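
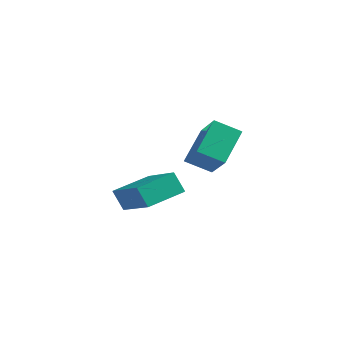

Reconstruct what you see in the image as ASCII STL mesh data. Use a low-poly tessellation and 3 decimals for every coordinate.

solid 
facet normal -0.719 -0.512 0.470
outer loop
vertex 1.967 -4.031 2.925
vertex 1.768 -2.828 3.93
vertex 1.01 -3.474 2.069
endloop
endfacet
facet normal 0.125 -0.762 -0.636
outer loop
vertex 1.772 -2.932 1.57
vertex 1.967 -4.031 2.925
vertex 1.01 -3.474 2.069
endloop
endfacet
facet normal -0.719 -0.512 0.470
outer loop
vertex 1.01 -3.474 2.069
vertex 1.768 -2.828 3.93
vertex 0.811 -2.271 3.074
endloop
endfacet
facet normal -0.684 0.398 -0.612
outer loop
vertex 0.811 -2.271 3.074
vertex 1.772 -2.932 1.57
vertex 1.01 -3.474 2.069
endloop
endfacet
facet normal 0.684 -0.398 0.612
outer loop
vertex 1.967 -4.031 2.925
vertex 2.53 -2.286 3.431
vertex 1.768 -2.828 3.93
endloop
endfacet
facet normal 0.125 -0.762 -0.636
outer loop
vertex 2.729 -3.489 2.426
vertex 1.967 -4.031 2.925
vertex 1.772 -2.932 1.57
endloop
endfacet
facet normal 0.684 -0.398 0.612
outer loop
vertex 2.729 -3.489 2.426
vertex 2.53 -2.286 3.431
vertex 1.967 -4.031 2.925
endloop
endfacet
facet normal -0.125 0.762 0.636
outer loop
vertex 1.768 -2.828 3.93
vertex 2.53 -2.286 3.431
vertex 0.811 -2.271 3.074
endloop
endfacet
facet normal -0.684 0.398 -0.612
outer loop
vertex 1.573 -1.729 2.575
vertex 1.772 -2.932 1.57
vertex 0.811 -2.271 3.074
endloop
endfacet
facet normal -0.125 0.762 0.636
outer loop
vertex 0.811 -2.271 3.074
vertex 2.53 -2.286 3.431
vertex 1.573 -1.729 2.575
endloop
endfacet
facet normal 0.719 0.512 -0.470
outer loop
vertex 1.573 -1.729 2.575
vertex 2.729 -3.489 2.426
vertex 1.772 -2.932 1.57
endloop
endfacet
facet normal 0.719 0.512 -0.470
outer loop
vertex 2.53 -2.286 3.431
vertex 2.729 -3.489 2.426
vertex 1.573 -1.729 2.575
endloop
endfacet
facet normal -0.845 0.336 -0.416
outer loop
vertex -3.014 -2.407 -0.745
vertex -2.583 -0.885 -0.392
vertex -2.573 -2.337 -1.584
endloop
endfacet
facet normal -0.266 -0.939 -0.218
outer loop
vertex -0.917 -2.995 -0.768
vertex -3.014 -2.407 -0.745
vertex -2.573 -2.337 -1.584
endloop
endfacet
facet normal -0.845 0.336 -0.416
outer loop
vertex -2.573 -2.337 -1.584
vertex -2.583 -0.885 -0.392
vertex -2.143 -0.815 -1.23
endloop
endfacet
facet normal 0.464 0.074 -0.883
outer loop
vertex -2.143 -0.815 -1.23
vertex -0.917 -2.995 -0.768
vertex -2.573 -2.337 -1.584
endloop
endfacet
facet normal -0.464 -0.073 0.883
outer loop
vertex -3.014 -2.407 -0.745
vertex -0.927 -1.543 0.424
vertex -2.583 -0.885 -0.392
endloop
endfacet
facet normal -0.266 -0.939 -0.218
outer loop
vertex -1.357 -3.065 0.07
vertex -3.014 -2.407 -0.745
vertex -0.917 -2.995 -0.768
endloop
endfacet
facet normal -0.464 -0.074 0.883
outer loop
vertex -1.357 -3.065 0.07
vertex -0.927 -1.543 0.424
vertex -3.014 -2.407 -0.745
endloop
endfacet
facet normal 0.266 0.939 0.218
outer loop
vertex -2.583 -0.885 -0.392
vertex -0.927 -1.543 0.424
vertex -2.143 -0.815 -1.23
endloop
endfacet
facet normal 0.464 0.074 -0.883
outer loop
vertex -0.486 -1.473 -0.415
vertex -0.917 -2.995 -0.768
vertex -2.143 -0.815 -1.23
endloop
endfacet
facet normal 0.266 0.939 0.218
outer loop
vertex -2.143 -0.815 -1.23
vertex -0.927 -1.543 0.424
vertex -0.486 -1.473 -0.415
endloop
endfacet
facet normal 0.845 -0.336 0.416
outer loop
vertex -0.486 -1.473 -0.415
vertex -1.357 -3.065 0.07
vertex -0.917 -2.995 -0.768
endloop
endfacet
facet normal 0.845 -0.336 0.416
outer loop
vertex -0.927 -1.543 0.424
vertex -1.357 -3.065 0.07
vertex -0.486 -1.473 -0.415
endloop
endfacet

endsolid


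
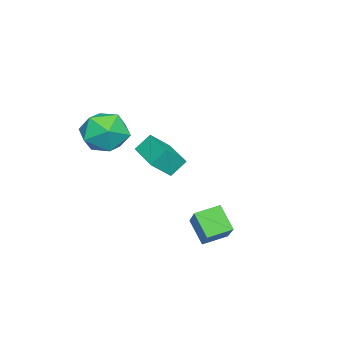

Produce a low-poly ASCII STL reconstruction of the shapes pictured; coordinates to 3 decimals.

solid 
facet normal -0.964 -0.240 0.112
outer loop
vertex 0.051 -1.225 3.779
vertex 0.218 -2.154 3.226
vertex 0.34 -2.135 4.313
endloop
endfacet
facet normal -0.734 0.155 0.661
outer loop
vertex 0.051 -1.225 3.779
vertex 0.34 -2.135 4.313
vertex 0.788 -1.176 4.586
endloop
endfacet
facet normal -0.491 0.773 0.401
outer loop
vertex 0.051 -1.225 3.779
vertex 0.788 -1.176 4.586
vertex 0.943 -0.602 3.669
endloop
endfacet
facet normal -0.570 0.762 -0.308
outer loop
vertex 0.051 -1.225 3.779
vertex 0.943 -0.602 3.669
vertex 0.591 -1.206 2.828
endloop
endfacet
facet normal -0.863 0.135 -0.487
outer loop
vertex 0.051 -1.225 3.779
vertex 0.591 -1.206 2.828
vertex 0.218 -2.154 3.226
endloop
endfacet
facet normal -0.187 -0.187 0.964
outer loop
vertex 0.788 -1.176 4.586
vertex 0.34 -2.135 4.313
vertex 1.409 -2.074 4.532
endloop
endfacet
facet normal -0.559 -0.826 0.077
outer loop
vertex 0.34 -2.135 4.313
vertex 0.218 -2.154 3.226
vertex 1.057 -2.678 3.691
endloop
endfacet
facet normal -0.395 -0.219 -0.892
outer loop
vertex 0.218 -2.154 3.226
vertex 0.591 -1.206 2.828
vertex 1.212 -2.104 2.774
endloop
endfacet
facet normal 0.078 0.794 -0.603
outer loop
vertex 0.591 -1.206 2.828
vertex 0.943 -0.602 3.669
vertex 1.66 -1.145 3.047
endloop
endfacet
facet normal 0.206 0.813 0.544
outer loop
vertex 0.943 -0.602 3.669
vertex 0.788 -1.176 4.586
vertex 1.782 -1.126 4.134
endloop
endfacet
facet normal 0.570 -0.762 0.308
outer loop
vertex 1.949 -2.055 3.581
vertex 1.409 -2.074 4.532
vertex 1.057 -2.678 3.691
endloop
endfacet
facet normal 0.491 -0.773 -0.401
outer loop
vertex 1.949 -2.055 3.581
vertex 1.057 -2.678 3.691
vertex 1.212 -2.104 2.774
endloop
endfacet
facet normal 0.734 -0.155 -0.661
outer loop
vertex 1.949 -2.055 3.581
vertex 1.212 -2.104 2.774
vertex 1.66 -1.145 3.047
endloop
endfacet
facet normal 0.964 0.240 -0.112
outer loop
vertex 1.949 -2.055 3.581
vertex 1.66 -1.145 3.047
vertex 1.782 -1.126 4.134
endloop
endfacet
facet normal 0.863 -0.135 0.487
outer loop
vertex 1.949 -2.055 3.581
vertex 1.782 -1.126 4.134
vertex 1.409 -2.074 4.532
endloop
endfacet
facet normal -0.078 -0.794 0.603
outer loop
vertex 1.057 -2.678 3.691
vertex 1.409 -2.074 4.532
vertex 0.34 -2.135 4.313
endloop
endfacet
facet normal -0.206 -0.813 -0.544
outer loop
vertex 1.212 -2.104 2.774
vertex 1.057 -2.678 3.691
vertex 0.218 -2.154 3.226
endloop
endfacet
facet normal 0.187 0.187 -0.964
outer loop
vertex 1.66 -1.145 3.047
vertex 1.212 -2.104 2.774
vertex 0.591 -1.206 2.828
endloop
endfacet
facet normal 0.559 0.826 -0.077
outer loop
vertex 1.782 -1.126 4.134
vertex 1.66 -1.145 3.047
vertex 0.943 -0.602 3.669
endloop
endfacet
facet normal 0.395 0.219 0.892
outer loop
vertex 1.409 -2.074 4.532
vertex 1.782 -1.126 4.134
vertex 0.788 -1.176 4.586
endloop
endfacet
facet normal -0.611 0.747 0.263
outer loop
vertex -0.365 2.28 -0.518
vertex 1.107 3.041 0.739
vertex 0.072 2.963 -1.443
endloop
endfacet
facet normal -0.708 -0.366 -0.604
outer loop
vertex 0.713 2.179 -1.719
vertex -0.365 2.28 -0.518
vertex 0.072 2.963 -1.443
endloop
endfacet
facet normal -0.611 0.747 0.263
outer loop
vertex 0.072 2.963 -1.443
vertex 1.107 3.041 0.739
vertex 1.543 3.724 -0.186
endloop
endfacet
facet normal 0.355 0.555 -0.752
outer loop
vertex 1.543 3.724 -0.186
vertex 0.713 2.179 -1.719
vertex 0.072 2.963 -1.443
endloop
endfacet
facet normal -0.355 -0.555 0.752
outer loop
vertex -0.365 2.28 -0.518
vertex 1.748 2.257 0.463
vertex 1.107 3.041 0.739
endloop
endfacet
facet normal -0.707 -0.367 -0.604
outer loop
vertex 0.277 1.496 -0.794
vertex -0.365 2.28 -0.518
vertex 0.713 2.179 -1.719
endloop
endfacet
facet normal -0.355 -0.555 0.752
outer loop
vertex 0.277 1.496 -0.794
vertex 1.748 2.257 0.463
vertex -0.365 2.28 -0.518
endloop
endfacet
facet normal 0.708 0.366 0.604
outer loop
vertex 1.107 3.041 0.739
vertex 1.748 2.257 0.463
vertex 1.543 3.724 -0.186
endloop
endfacet
facet normal 0.355 0.555 -0.752
outer loop
vertex 2.185 2.94 -0.462
vertex 0.713 2.179 -1.719
vertex 1.543 3.724 -0.186
endloop
endfacet
facet normal 0.707 0.366 0.605
outer loop
vertex 1.543 3.724 -0.186
vertex 1.748 2.257 0.463
vertex 2.185 2.94 -0.462
endloop
endfacet
facet normal 0.611 -0.747 -0.263
outer loop
vertex 2.185 2.94 -0.462
vertex 0.277 1.496 -0.794
vertex 0.713 2.179 -1.719
endloop
endfacet
facet normal 0.611 -0.747 -0.263
outer loop
vertex 1.748 2.257 0.463
vertex 0.277 1.496 -0.794
vertex 2.185 2.94 -0.462
endloop
endfacet
facet normal -0.712 -0.698 0.075
outer loop
vertex -3.083 -1.517 1.825
vertex -3.726 -0.945 1.046
vertex -2.673 -2.01 1.124
endloop
endfacet
facet normal 0.554 -0.493 0.671
outer loop
vertex -1.434 -0.795 0.994
vertex -3.083 -1.517 1.825
vertex -2.673 -2.01 1.124
endloop
endfacet
facet normal -0.712 -0.698 0.075
outer loop
vertex -2.673 -2.01 1.124
vertex -3.726 -0.945 1.046
vertex -3.316 -1.438 0.346
endloop
endfacet
facet normal 0.431 -0.519 -0.738
outer loop
vertex -3.316 -1.438 0.346
vertex -1.434 -0.795 0.994
vertex -2.673 -2.01 1.124
endloop
endfacet
facet normal -0.432 0.519 0.738
outer loop
vertex -3.083 -1.517 1.825
vertex -2.487 0.27 0.916
vertex -3.726 -0.945 1.046
endloop
endfacet
facet normal 0.554 -0.492 0.671
outer loop
vertex -1.844 -0.302 1.694
vertex -3.083 -1.517 1.825
vertex -1.434 -0.795 0.994
endloop
endfacet
facet normal -0.431 0.519 0.738
outer loop
vertex -1.844 -0.302 1.694
vertex -2.487 0.27 0.916
vertex -3.083 -1.517 1.825
endloop
endfacet
facet normal -0.554 0.493 -0.671
outer loop
vertex -3.726 -0.945 1.046
vertex -2.487 0.27 0.916
vertex -3.316 -1.438 0.346
endloop
endfacet
facet normal 0.431 -0.519 -0.738
outer loop
vertex -2.077 -0.223 0.215
vertex -1.434 -0.795 0.994
vertex -3.316 -1.438 0.346
endloop
endfacet
facet normal -0.554 0.493 -0.671
outer loop
vertex -3.316 -1.438 0.346
vertex -2.487 0.27 0.916
vertex -2.077 -0.223 0.215
endloop
endfacet
facet normal 0.712 0.698 -0.075
outer loop
vertex -2.077 -0.223 0.215
vertex -1.844 -0.302 1.694
vertex -1.434 -0.795 0.994
endloop
endfacet
facet normal 0.712 0.698 -0.075
outer loop
vertex -2.487 0.27 0.916
vertex -1.844 -0.302 1.694
vertex -2.077 -0.223 0.215
endloop
endfacet

endsolid


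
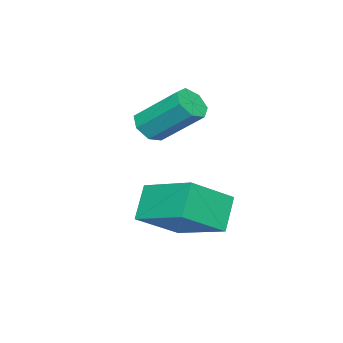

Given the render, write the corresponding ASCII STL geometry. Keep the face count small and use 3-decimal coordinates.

solid 
facet normal -0.644 -0.142 0.752
outer loop
vertex 2.169 1.084 2.501
vertex 0.97 1.747 1.6
vertex 1.738 -0.642 1.805
endloop
endfacet
facet normal 0.731 -0.404 0.550
outer loop
vertex 2.53 -0.467 0.88
vertex 2.169 1.084 2.501
vertex 1.738 -0.642 1.805
endloop
endfacet
facet normal -0.644 -0.142 0.752
outer loop
vertex 1.738 -0.642 1.805
vertex 0.97 1.747 1.6
vertex 0.539 0.021 0.904
endloop
endfacet
facet normal -0.226 -0.903 -0.364
outer loop
vertex 0.539 0.021 0.904
vertex 2.53 -0.467 0.88
vertex 1.738 -0.642 1.805
endloop
endfacet
facet normal 0.226 0.903 0.364
outer loop
vertex 2.169 1.084 2.501
vertex 1.762 1.922 0.675
vertex 0.97 1.747 1.6
endloop
endfacet
facet normal 0.731 -0.404 0.550
outer loop
vertex 2.961 1.259 1.576
vertex 2.169 1.084 2.501
vertex 2.53 -0.467 0.88
endloop
endfacet
facet normal 0.226 0.903 0.364
outer loop
vertex 2.961 1.259 1.576
vertex 1.762 1.922 0.675
vertex 2.169 1.084 2.501
endloop
endfacet
facet normal -0.731 0.404 -0.550
outer loop
vertex 0.97 1.747 1.6
vertex 1.762 1.922 0.675
vertex 0.539 0.021 0.904
endloop
endfacet
facet normal -0.226 -0.903 -0.364
outer loop
vertex 1.331 0.196 -0.021
vertex 2.53 -0.467 0.88
vertex 0.539 0.021 0.904
endloop
endfacet
facet normal -0.731 0.404 -0.550
outer loop
vertex 0.539 0.021 0.904
vertex 1.762 1.922 0.675
vertex 1.331 0.196 -0.021
endloop
endfacet
facet normal 0.644 0.142 -0.752
outer loop
vertex 1.331 0.196 -0.021
vertex 2.961 1.259 1.576
vertex 2.53 -0.467 0.88
endloop
endfacet
facet normal 0.644 0.142 -0.752
outer loop
vertex 1.762 1.922 0.675
vertex 2.961 1.259 1.576
vertex 1.331 0.196 -0.021
endloop
endfacet
facet normal 0.074 -0.753 -0.654
outer loop
vertex 0.026 -1.514 2.756
vertex -0.464 -1.79 3.018
vertex -0.454 -1.383 2.551
endloop
endfacet
facet normal 0.446 0.611 -0.654
outer loop
vertex 0.026 -1.514 2.756
vertex -0.454 -1.383 2.551
vertex -0.107 -0.174 3.919
endloop
endfacet
facet normal 0.446 0.611 -0.654
outer loop
vertex -0.107 -0.174 3.919
vertex -0.454 -1.383 2.551
vertex -0.587 -0.043 3.714
endloop
endfacet
facet normal -0.074 0.753 0.654
outer loop
vertex -0.107 -0.174 3.919
vertex -0.587 -0.043 3.714
vertex -0.596 -0.45 4.182
endloop
endfacet
facet normal 0.076 -0.753 -0.654
outer loop
vertex -0.454 -1.383 2.551
vertex -0.464 -1.79 3.018
vertex -0.941 -1.559 2.697
endloop
endfacet
facet normal -0.418 0.571 -0.706
outer loop
vertex -0.454 -1.383 2.551
vertex -0.941 -1.559 2.697
vertex -0.587 -0.043 3.714
endloop
endfacet
facet normal -0.419 0.571 -0.706
outer loop
vertex -0.587 -0.043 3.714
vertex -0.941 -1.559 2.697
vertex -1.074 -0.219 3.861
endloop
endfacet
facet normal -0.075 0.753 0.654
outer loop
vertex -0.587 -0.043 3.714
vertex -1.074 -0.219 3.861
vertex -0.596 -0.45 4.182
endloop
endfacet
facet normal 0.075 -0.753 -0.653
outer loop
vertex -0.941 -1.559 2.697
vertex -0.464 -1.79 3.018
vertex -1.068 -1.909 3.086
endloop
endfacet
facet normal -0.969 0.100 -0.226
outer loop
vertex -0.941 -1.559 2.697
vertex -1.068 -1.909 3.086
vertex -1.074 -0.219 3.861
endloop
endfacet
facet normal -0.969 0.101 -0.227
outer loop
vertex -1.074 -0.219 3.861
vertex -1.068 -1.909 3.086
vertex -1.201 -0.568 4.249
endloop
endfacet
facet normal -0.075 0.753 0.653
outer loop
vertex -1.074 -0.219 3.861
vertex -1.201 -0.568 4.249
vertex -0.596 -0.45 4.182
endloop
endfacet
facet normal 0.075 -0.754 -0.653
outer loop
vertex -1.068 -1.909 3.086
vertex -0.464 -1.79 3.018
vertex -0.74 -2.169 3.424
endloop
endfacet
facet normal -0.789 -0.445 0.423
outer loop
vertex -1.068 -1.909 3.086
vertex -0.74 -2.169 3.424
vertex -1.201 -0.568 4.249
endloop
endfacet
facet normal -0.790 -0.445 0.423
outer loop
vertex -1.201 -0.568 4.249
vertex -0.74 -2.169 3.424
vertex -0.873 -0.829 4.587
endloop
endfacet
facet normal -0.074 0.753 0.654
outer loop
vertex -1.201 -0.568 4.249
vertex -0.873 -0.829 4.587
vertex -0.596 -0.45 4.182
endloop
endfacet
facet normal 0.074 -0.754 -0.653
outer loop
vertex -0.74 -2.169 3.424
vertex -0.464 -1.79 3.018
vertex -0.204 -2.144 3.456
endloop
endfacet
facet normal -0.014 -0.656 0.754
outer loop
vertex -0.74 -2.169 3.424
vertex -0.204 -2.144 3.456
vertex -0.873 -0.829 4.587
endloop
endfacet
facet normal -0.014 -0.656 0.754
outer loop
vertex -0.873 -0.829 4.587
vertex -0.204 -2.144 3.456
vertex -0.337 -0.804 4.619
endloop
endfacet
facet normal -0.074 0.753 0.654
outer loop
vertex -0.873 -0.829 4.587
vertex -0.337 -0.804 4.619
vertex -0.596 -0.45 4.182
endloop
endfacet
facet normal 0.074 -0.754 -0.653
outer loop
vertex -0.204 -2.144 3.456
vertex -0.464 -1.79 3.018
vertex 0.137 -1.853 3.159
endloop
endfacet
facet normal 0.770 -0.373 0.518
outer loop
vertex -0.204 -2.144 3.456
vertex 0.137 -1.853 3.159
vertex -0.337 -0.804 4.619
endloop
endfacet
facet normal 0.770 -0.373 0.518
outer loop
vertex -0.337 -0.804 4.619
vertex 0.137 -1.853 3.159
vertex 0.004 -0.512 4.322
endloop
endfacet
facet normal -0.075 0.753 0.654
outer loop
vertex -0.337 -0.804 4.619
vertex 0.004 -0.512 4.322
vertex -0.596 -0.45 4.182
endloop
endfacet
facet normal 0.074 -0.753 -0.654
outer loop
vertex 0.137 -1.853 3.159
vertex -0.464 -1.79 3.018
vertex 0.026 -1.514 2.756
endloop
endfacet
facet normal 0.976 0.191 -0.108
outer loop
vertex 0.137 -1.853 3.159
vertex 0.026 -1.514 2.756
vertex 0.004 -0.512 4.322
endloop
endfacet
facet normal 0.976 0.191 -0.109
outer loop
vertex 0.004 -0.512 4.322
vertex 0.026 -1.514 2.756
vertex -0.107 -0.174 3.919
endloop
endfacet
facet normal -0.074 0.754 0.653
outer loop
vertex 0.004 -0.512 4.322
vertex -0.107 -0.174 3.919
vertex -0.596 -0.45 4.182
endloop
endfacet

endsolid


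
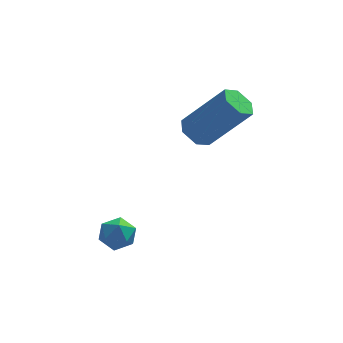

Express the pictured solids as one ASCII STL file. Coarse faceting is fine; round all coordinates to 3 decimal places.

solid 
facet normal -0.648 0.102 -0.755
outer loop
vertex 2.276 1.019 -0.737
vertex 1.852 1.285 -0.337
vertex 2.273 1.653 -0.649
endloop
endfacet
facet normal 0.762 0.093 -0.641
outer loop
vertex 2.276 1.019 -0.737
vertex 2.273 1.653 -0.649
vertex 3.611 0.808 0.818
endloop
endfacet
facet normal 0.761 0.091 -0.642
outer loop
vertex 3.611 0.808 0.818
vertex 2.273 1.653 -0.649
vertex 3.609 1.442 0.905
endloop
endfacet
facet normal 0.648 -0.102 0.755
outer loop
vertex 3.611 0.808 0.818
vertex 3.609 1.442 0.905
vertex 3.188 1.075 1.217
endloop
endfacet
facet normal -0.648 0.102 -0.755
outer loop
vertex 2.273 1.653 -0.649
vertex 1.852 1.285 -0.337
vertex 1.85 1.919 -0.25
endloop
endfacet
facet normal 0.378 0.904 -0.202
outer loop
vertex 2.273 1.653 -0.649
vertex 1.85 1.919 -0.25
vertex 3.609 1.442 0.905
endloop
endfacet
facet normal 0.378 0.903 -0.202
outer loop
vertex 3.609 1.442 0.905
vertex 1.85 1.919 -0.25
vertex 3.185 1.709 1.305
endloop
endfacet
facet normal 0.648 -0.102 0.755
outer loop
vertex 3.609 1.442 0.905
vertex 3.185 1.709 1.305
vertex 3.188 1.075 1.217
endloop
endfacet
facet normal -0.648 0.102 -0.755
outer loop
vertex 1.85 1.919 -0.25
vertex 1.852 1.285 -0.337
vertex 1.429 1.552 0.062
endloop
endfacet
facet normal -0.383 0.813 0.439
outer loop
vertex 1.85 1.919 -0.25
vertex 1.429 1.552 0.062
vertex 3.185 1.709 1.305
endloop
endfacet
facet normal -0.384 0.812 0.440
outer loop
vertex 3.185 1.709 1.305
vertex 1.429 1.552 0.062
vertex 2.764 1.341 1.617
endloop
endfacet
facet normal 0.648 -0.102 0.755
outer loop
vertex 3.185 1.709 1.305
vertex 2.764 1.341 1.617
vertex 3.188 1.075 1.217
endloop
endfacet
facet normal -0.648 0.102 -0.755
outer loop
vertex 1.429 1.552 0.062
vertex 1.852 1.285 -0.337
vertex 1.431 0.918 -0.025
endloop
endfacet
facet normal -0.762 -0.090 0.642
outer loop
vertex 1.429 1.552 0.062
vertex 1.431 0.918 -0.025
vertex 2.764 1.341 1.617
endloop
endfacet
facet normal -0.761 -0.093 0.642
outer loop
vertex 2.764 1.341 1.617
vertex 1.431 0.918 -0.025
vertex 2.767 0.707 1.529
endloop
endfacet
facet normal 0.648 -0.102 0.755
outer loop
vertex 2.764 1.341 1.617
vertex 2.767 0.707 1.529
vertex 3.188 1.075 1.217
endloop
endfacet
facet normal -0.648 0.102 -0.755
outer loop
vertex 1.431 0.918 -0.025
vertex 1.852 1.285 -0.337
vertex 1.855 0.651 -0.425
endloop
endfacet
facet normal -0.378 -0.903 0.202
outer loop
vertex 1.431 0.918 -0.025
vertex 1.855 0.651 -0.425
vertex 2.767 0.707 1.529
endloop
endfacet
facet normal -0.378 -0.904 0.202
outer loop
vertex 2.767 0.707 1.529
vertex 1.855 0.651 -0.425
vertex 3.19 0.441 1.13
endloop
endfacet
facet normal 0.648 -0.102 0.755
outer loop
vertex 2.767 0.707 1.529
vertex 3.19 0.441 1.13
vertex 3.188 1.075 1.217
endloop
endfacet
facet normal -0.648 0.102 -0.755
outer loop
vertex 1.855 0.651 -0.425
vertex 1.852 1.285 -0.337
vertex 2.276 1.019 -0.737
endloop
endfacet
facet normal 0.384 -0.812 -0.439
outer loop
vertex 1.855 0.651 -0.425
vertex 2.276 1.019 -0.737
vertex 3.19 0.441 1.13
endloop
endfacet
facet normal 0.383 -0.813 -0.439
outer loop
vertex 3.19 0.441 1.13
vertex 2.276 1.019 -0.737
vertex 3.611 0.808 0.818
endloop
endfacet
facet normal 0.648 -0.102 0.755
outer loop
vertex 3.19 0.441 1.13
vertex 3.611 0.808 0.818
vertex 3.188 1.075 1.217
endloop
endfacet
facet normal -0.524 -0.387 0.759
outer loop
vertex -1.099 -1.359 -2.573
vertex -0.992 -1.959 -2.805
vertex -0.574 -1.694 -2.381
endloop
endfacet
facet normal -0.207 0.222 0.953
outer loop
vertex -1.099 -1.359 -2.573
vertex -0.574 -1.694 -2.381
vertex -0.523 -1.059 -2.518
endloop
endfacet
facet normal -0.434 0.739 0.516
outer loop
vertex -1.099 -1.359 -2.573
vertex -0.523 -1.059 -2.518
vertex -0.91 -0.931 -3.027
endloop
endfacet
facet normal -0.892 0.449 0.052
outer loop
vertex -1.099 -1.359 -2.573
vertex -0.91 -0.931 -3.027
vertex -1.2 -1.487 -3.204
endloop
endfacet
facet normal -0.948 -0.247 0.202
outer loop
vertex -1.099 -1.359 -2.573
vertex -1.2 -1.487 -3.204
vertex -0.992 -1.959 -2.805
endloop
endfacet
facet normal 0.496 0.145 0.856
outer loop
vertex -0.523 -1.059 -2.518
vertex -0.574 -1.694 -2.381
vertex -0.06 -1.473 -2.716
endloop
endfacet
facet normal -0.017 -0.840 0.542
outer loop
vertex -0.574 -1.694 -2.381
vertex -0.992 -1.959 -2.805
vertex -0.35 -2.029 -2.893
endloop
endfacet
facet normal -0.703 -0.614 -0.360
outer loop
vertex -0.992 -1.959 -2.805
vertex -1.2 -1.487 -3.204
vertex -0.737 -1.901 -3.402
endloop
endfacet
facet normal -0.613 0.511 -0.603
outer loop
vertex -1.2 -1.487 -3.204
vertex -0.91 -0.931 -3.027
vertex -0.686 -1.266 -3.539
endloop
endfacet
facet normal 0.127 0.980 0.150
outer loop
vertex -0.91 -0.931 -3.027
vertex -0.523 -1.059 -2.518
vertex -0.268 -1.001 -3.115
endloop
endfacet
facet normal 0.892 -0.449 -0.052
outer loop
vertex -0.161 -1.601 -3.347
vertex -0.06 -1.473 -2.716
vertex -0.35 -2.029 -2.893
endloop
endfacet
facet normal 0.434 -0.739 -0.516
outer loop
vertex -0.161 -1.601 -3.347
vertex -0.35 -2.029 -2.893
vertex -0.737 -1.901 -3.402
endloop
endfacet
facet normal 0.207 -0.222 -0.953
outer loop
vertex -0.161 -1.601 -3.347
vertex -0.737 -1.901 -3.402
vertex -0.686 -1.266 -3.539
endloop
endfacet
facet normal 0.524 0.387 -0.759
outer loop
vertex -0.161 -1.601 -3.347
vertex -0.686 -1.266 -3.539
vertex -0.268 -1.001 -3.115
endloop
endfacet
facet normal 0.948 0.247 -0.202
outer loop
vertex -0.161 -1.601 -3.347
vertex -0.268 -1.001 -3.115
vertex -0.06 -1.473 -2.716
endloop
endfacet
facet normal 0.613 -0.511 0.603
outer loop
vertex -0.35 -2.029 -2.893
vertex -0.06 -1.473 -2.716
vertex -0.574 -1.694 -2.381
endloop
endfacet
facet normal -0.127 -0.980 -0.150
outer loop
vertex -0.737 -1.901 -3.402
vertex -0.35 -2.029 -2.893
vertex -0.992 -1.959 -2.805
endloop
endfacet
facet normal -0.496 -0.145 -0.856
outer loop
vertex -0.686 -1.266 -3.539
vertex -0.737 -1.901 -3.402
vertex -1.2 -1.487 -3.204
endloop
endfacet
facet normal 0.017 0.840 -0.542
outer loop
vertex -0.268 -1.001 -3.115
vertex -0.686 -1.266 -3.539
vertex -0.91 -0.931 -3.027
endloop
endfacet
facet normal 0.703 0.614 0.360
outer loop
vertex -0.06 -1.473 -2.716
vertex -0.268 -1.001 -3.115
vertex -0.523 -1.059 -2.518
endloop
endfacet

endsolid


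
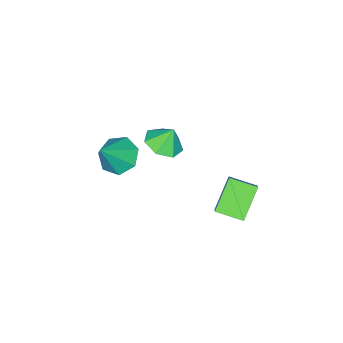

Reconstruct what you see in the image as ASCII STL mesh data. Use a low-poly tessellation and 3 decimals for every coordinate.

solid 
facet normal 0.252 -0.332 -0.909
outer loop
vertex -2.606 -0.453 0.375
vertex -3.359 0.055 -0.019
vertex -2.426 0.351 0.131
endloop
endfacet
facet normal 0.582 0.114 0.805
outer loop
vertex -2.606 -0.453 0.375
vertex -2.426 0.351 0.131
vertex -3.641 0.425 0.999
endloop
endfacet
facet normal 0.251 -0.331 -0.910
outer loop
vertex -2.426 0.351 0.131
vertex -3.359 0.055 -0.019
vertex -2.949 0.932 -0.225
endloop
endfacet
facet normal 0.431 0.721 0.542
outer loop
vertex -2.426 0.351 0.131
vertex -2.949 0.932 -0.225
vertex -3.641 0.425 0.999
endloop
endfacet
facet normal 0.253 -0.332 -0.909
outer loop
vertex -2.949 0.932 -0.225
vertex -3.359 0.055 -0.019
vertex -3.781 0.852 -0.427
endloop
endfacet
facet normal -0.163 0.941 0.298
outer loop
vertex -2.949 0.932 -0.225
vertex -3.781 0.852 -0.427
vertex -3.641 0.425 0.999
endloop
endfacet
facet normal 0.252 -0.332 -0.909
outer loop
vertex -3.781 0.852 -0.427
vertex -3.359 0.055 -0.019
vertex -4.294 0.172 -0.321
endloop
endfacet
facet normal -0.752 0.607 0.256
outer loop
vertex -3.781 0.852 -0.427
vertex -4.294 0.172 -0.321
vertex -3.641 0.425 0.999
endloop
endfacet
facet normal 0.253 -0.330 -0.910
outer loop
vertex -4.294 0.172 -0.321
vertex -3.359 0.055 -0.019
vertex -4.103 -0.597 0.011
endloop
endfacet
facet normal -0.894 -0.029 0.448
outer loop
vertex -4.294 0.172 -0.321
vertex -4.103 -0.597 0.011
vertex -3.641 0.425 0.999
endloop
endfacet
facet normal 0.253 -0.331 -0.909
outer loop
vertex -4.103 -0.597 0.011
vertex -3.359 0.055 -0.019
vertex -3.352 -0.875 0.321
endloop
endfacet
facet normal -0.481 -0.487 0.729
outer loop
vertex -4.103 -0.597 0.011
vertex -3.352 -0.875 0.321
vertex -3.641 0.425 0.999
endloop
endfacet
facet normal 0.253 -0.331 -0.909
outer loop
vertex -3.352 -0.875 0.321
vertex -3.359 0.055 -0.019
vertex -2.606 -0.453 0.375
endloop
endfacet
facet normal 0.176 -0.424 0.888
outer loop
vertex -3.352 -0.875 0.321
vertex -2.606 -0.453 0.375
vertex -3.641 0.425 0.999
endloop
endfacet
facet normal -0.729 -0.124 0.674
outer loop
vertex -4.137 3.215 -1.299
vertex -4.67 4.438 -1.65
vertex -4.652 2.809 -1.931
endloop
endfacet
facet normal 0.387 -0.886 0.254
outer loop
vertex -3.29 3.042 -3.19
vertex -4.137 3.215 -1.299
vertex -4.652 2.809 -1.931
endloop
endfacet
facet normal -0.728 -0.124 0.674
outer loop
vertex -4.652 2.809 -1.931
vertex -4.67 4.438 -1.65
vertex -5.185 4.033 -2.281
endloop
endfacet
facet normal -0.566 -0.445 -0.694
outer loop
vertex -5.185 4.033 -2.281
vertex -3.29 3.042 -3.19
vertex -4.652 2.809 -1.931
endloop
endfacet
facet normal 0.565 0.446 0.694
outer loop
vertex -4.137 3.215 -1.299
vertex -3.308 4.671 -2.909
vertex -4.67 4.438 -1.65
endloop
endfacet
facet normal 0.386 -0.887 0.254
outer loop
vertex -2.775 3.447 -2.559
vertex -4.137 3.215 -1.299
vertex -3.29 3.042 -3.19
endloop
endfacet
facet normal 0.566 0.445 0.694
outer loop
vertex -2.775 3.447 -2.559
vertex -3.308 4.671 -2.909
vertex -4.137 3.215 -1.299
endloop
endfacet
facet normal -0.386 0.887 -0.254
outer loop
vertex -4.67 4.438 -1.65
vertex -3.308 4.671 -2.909
vertex -5.185 4.033 -2.281
endloop
endfacet
facet normal -0.566 -0.446 -0.694
outer loop
vertex -3.823 4.265 -3.541
vertex -3.29 3.042 -3.19
vertex -5.185 4.033 -2.281
endloop
endfacet
facet normal -0.386 0.886 -0.255
outer loop
vertex -5.185 4.033 -2.281
vertex -3.308 4.671 -2.909
vertex -3.823 4.265 -3.541
endloop
endfacet
facet normal 0.728 0.124 -0.674
outer loop
vertex -3.823 4.265 -3.541
vertex -2.775 3.447 -2.559
vertex -3.29 3.042 -3.19
endloop
endfacet
facet normal 0.728 0.125 -0.674
outer loop
vertex -3.308 4.671 -2.909
vertex -2.775 3.447 -2.559
vertex -3.823 4.265 -3.541
endloop
endfacet
facet normal -0.651 0.026 -0.759
outer loop
vertex -1.871 -1.369 -2.248
vertex -2.551 -1.955 -1.685
vertex -2.463 -0.9 -1.724
endloop
endfacet
facet normal 0.651 0.757 0.058
outer loop
vertex -1.871 -1.369 -2.248
vertex -2.463 -0.9 -1.724
vertex -1.309 -2.005 -0.235
endloop
endfacet
facet normal -0.650 0.026 -0.759
outer loop
vertex -2.463 -0.9 -1.724
vertex -2.551 -1.955 -1.685
vertex -3.122 -1.225 -1.171
endloop
endfacet
facet normal 0.065 0.825 0.562
outer loop
vertex -2.463 -0.9 -1.724
vertex -3.122 -1.225 -1.171
vertex -1.309 -2.005 -0.235
endloop
endfacet
facet normal -0.650 0.026 -0.759
outer loop
vertex -3.122 -1.225 -1.171
vertex -2.551 -1.955 -1.685
vertex -3.351 -2.1 -1.005
endloop
endfacet
facet normal -0.351 0.262 0.899
outer loop
vertex -3.122 -1.225 -1.171
vertex -3.351 -2.1 -1.005
vertex -1.309 -2.005 -0.235
endloop
endfacet
facet normal -0.650 0.026 -0.759
outer loop
vertex -3.351 -2.1 -1.005
vertex -2.551 -1.955 -1.685
vertex -2.977 -2.866 -1.351
endloop
endfacet
facet normal -0.284 -0.506 0.814
outer loop
vertex -3.351 -2.1 -1.005
vertex -2.977 -2.866 -1.351
vertex -1.309 -2.005 -0.235
endloop
endfacet
facet normal -0.650 0.026 -0.759
outer loop
vertex -2.977 -2.866 -1.351
vertex -2.551 -1.955 -1.685
vertex -2.283 -2.946 -1.948
endloop
endfacet
facet normal 0.217 -0.902 0.373
outer loop
vertex -2.977 -2.866 -1.351
vertex -2.283 -2.946 -1.948
vertex -1.309 -2.005 -0.235
endloop
endfacet
facet normal -0.650 0.026 -0.759
outer loop
vertex -2.283 -2.946 -1.948
vertex -2.551 -1.955 -1.685
vertex -1.79 -2.28 -2.348
endloop
endfacet
facet normal 0.772 -0.628 -0.094
outer loop
vertex -2.283 -2.946 -1.948
vertex -1.79 -2.28 -2.348
vertex -1.309 -2.005 -0.235
endloop
endfacet
facet normal -0.650 0.025 -0.759
outer loop
vertex -1.79 -2.28 -2.348
vertex -2.551 -1.955 -1.685
vertex -1.871 -1.369 -2.248
endloop
endfacet
facet normal 0.966 0.112 -0.234
outer loop
vertex -1.79 -2.28 -2.348
vertex -1.871 -1.369 -2.248
vertex -1.309 -2.005 -0.235
endloop
endfacet

endsolid


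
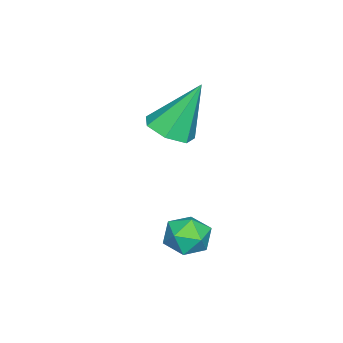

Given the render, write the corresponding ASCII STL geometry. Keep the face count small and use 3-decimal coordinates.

solid 
facet normal 0.245 -0.399 -0.884
outer loop
vertex -1.799 -1.79 2.823
vertex -2.373 -1.321 2.452
vertex -1.575 -1.145 2.594
endloop
endfacet
facet normal 0.775 -0.045 0.630
outer loop
vertex -1.799 -1.79 2.823
vertex -1.575 -1.145 2.594
vertex -2.867 -0.519 4.228
endloop
endfacet
facet normal 0.245 -0.399 -0.884
outer loop
vertex -1.575 -1.145 2.594
vertex -2.373 -1.321 2.452
vertex -1.952 -0.632 2.258
endloop
endfacet
facet normal 0.679 0.680 0.276
outer loop
vertex -1.575 -1.145 2.594
vertex -1.952 -0.632 2.258
vertex -2.867 -0.519 4.228
endloop
endfacet
facet normal 0.245 -0.399 -0.884
outer loop
vertex -1.952 -0.632 2.258
vertex -2.373 -1.321 2.452
vertex -2.647 -0.638 2.068
endloop
endfacet
facet normal 0.006 0.999 -0.054
outer loop
vertex -1.952 -0.632 2.258
vertex -2.647 -0.638 2.068
vertex -2.867 -0.519 4.228
endloop
endfacet
facet normal 0.244 -0.399 -0.884
outer loop
vertex -2.647 -0.638 2.068
vertex -2.373 -1.321 2.452
vertex -3.136 -1.157 2.167
endloop
endfacet
facet normal -0.734 0.670 -0.112
outer loop
vertex -2.647 -0.638 2.068
vertex -3.136 -1.157 2.167
vertex -2.867 -0.519 4.228
endloop
endfacet
facet normal 0.245 -0.398 -0.884
outer loop
vertex -3.136 -1.157 2.167
vertex -2.373 -1.321 2.452
vertex -3.05 -1.8 2.48
endloop
endfacet
facet normal -0.987 -0.060 0.147
outer loop
vertex -3.136 -1.157 2.167
vertex -3.05 -1.8 2.48
vertex -2.867 -0.519 4.228
endloop
endfacet
facet normal 0.246 -0.399 -0.883
outer loop
vertex -3.05 -1.8 2.48
vertex -2.373 -1.321 2.452
vertex -2.455 -2.082 2.773
endloop
endfacet
facet normal -0.562 -0.638 0.526
outer loop
vertex -3.05 -1.8 2.48
vertex -2.455 -2.082 2.773
vertex -2.867 -0.519 4.228
endloop
endfacet
facet normal 0.245 -0.399 -0.884
outer loop
vertex -2.455 -2.082 2.773
vertex -2.373 -1.321 2.452
vertex -1.799 -1.79 2.823
endloop
endfacet
facet normal 0.225 -0.632 0.742
outer loop
vertex -2.455 -2.082 2.773
vertex -1.799 -1.79 2.823
vertex -2.867 -0.519 4.228
endloop
endfacet
facet normal -0.556 0.764 -0.327
outer loop
vertex 0.596 0.925 -0.234
vertex -0.029 0.505 -0.152
vertex 0.218 0.931 0.422
endloop
endfacet
facet normal 0.028 1.000 0.007
outer loop
vertex 0.596 0.925 -0.234
vertex 0.218 0.931 0.422
vertex 0.975 0.91 0.421
endloop
endfacet
facet normal 0.598 0.731 -0.329
outer loop
vertex 0.596 0.925 -0.234
vertex 0.975 0.91 0.421
vertex 1.196 0.47 -0.154
endloop
endfacet
facet normal 0.365 0.327 -0.872
outer loop
vertex 0.596 0.925 -0.234
vertex 1.196 0.47 -0.154
vertex 0.575 0.219 -0.508
endloop
endfacet
facet normal -0.348 0.348 -0.870
outer loop
vertex 0.596 0.925 -0.234
vertex 0.575 0.219 -0.508
vertex -0.029 0.505 -0.152
endloop
endfacet
facet normal 0.021 0.742 0.670
outer loop
vertex 0.975 0.91 0.421
vertex 0.218 0.931 0.422
vertex 0.585 0.481 0.908
endloop
endfacet
facet normal -0.924 0.359 0.131
outer loop
vertex 0.218 0.931 0.422
vertex -0.029 0.505 -0.152
vertex -0.036 0.23 0.554
endloop
endfacet
facet normal -0.588 -0.313 -0.746
outer loop
vertex -0.029 0.505 -0.152
vertex 0.575 0.219 -0.508
vertex 0.185 -0.21 -0.021
endloop
endfacet
facet normal 0.566 -0.346 -0.748
outer loop
vertex 0.575 0.219 -0.508
vertex 1.196 0.47 -0.154
vertex 0.942 -0.231 -0.022
endloop
endfacet
facet normal 0.943 0.306 0.129
outer loop
vertex 1.196 0.47 -0.154
vertex 0.975 0.91 0.421
vertex 1.189 0.195 0.552
endloop
endfacet
facet normal -0.365 -0.327 0.872
outer loop
vertex 0.564 -0.225 0.634
vertex 0.585 0.481 0.908
vertex -0.036 0.23 0.554
endloop
endfacet
facet normal -0.598 -0.731 0.329
outer loop
vertex 0.564 -0.225 0.634
vertex -0.036 0.23 0.554
vertex 0.185 -0.21 -0.021
endloop
endfacet
facet normal -0.028 -1.000 -0.007
outer loop
vertex 0.564 -0.225 0.634
vertex 0.185 -0.21 -0.021
vertex 0.942 -0.231 -0.022
endloop
endfacet
facet normal 0.556 -0.764 0.327
outer loop
vertex 0.564 -0.225 0.634
vertex 0.942 -0.231 -0.022
vertex 1.189 0.195 0.552
endloop
endfacet
facet normal 0.348 -0.348 0.870
outer loop
vertex 0.564 -0.225 0.634
vertex 1.189 0.195 0.552
vertex 0.585 0.481 0.908
endloop
endfacet
facet normal -0.566 0.346 0.748
outer loop
vertex -0.036 0.23 0.554
vertex 0.585 0.481 0.908
vertex 0.218 0.931 0.422
endloop
endfacet
facet normal -0.943 -0.306 -0.129
outer loop
vertex 0.185 -0.21 -0.021
vertex -0.036 0.23 0.554
vertex -0.029 0.505 -0.152
endloop
endfacet
facet normal -0.021 -0.742 -0.670
outer loop
vertex 0.942 -0.231 -0.022
vertex 0.185 -0.21 -0.021
vertex 0.575 0.219 -0.508
endloop
endfacet
facet normal 0.924 -0.359 -0.131
outer loop
vertex 1.189 0.195 0.552
vertex 0.942 -0.231 -0.022
vertex 1.196 0.47 -0.154
endloop
endfacet
facet normal 0.588 0.313 0.746
outer loop
vertex 0.585 0.481 0.908
vertex 1.189 0.195 0.552
vertex 0.975 0.91 0.421
endloop
endfacet

endsolid


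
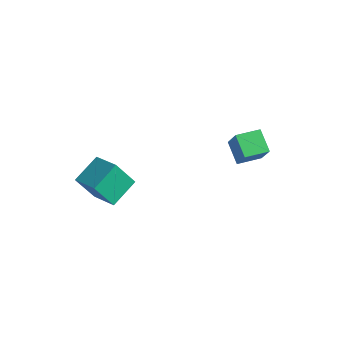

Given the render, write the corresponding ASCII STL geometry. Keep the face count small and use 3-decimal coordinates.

solid 
facet normal -0.771 0.364 0.523
outer loop
vertex 0.648 2.897 3.626
vertex 1.312 4.375 3.576
vertex -0.244 3.246 2.067
endloop
endfacet
facet normal -0.410 -0.912 0.031
outer loop
vertex 1.028 2.645 1.204
vertex 0.648 2.897 3.626
vertex -0.244 3.246 2.067
endloop
endfacet
facet normal -0.771 0.364 0.523
outer loop
vertex -0.244 3.246 2.067
vertex 1.312 4.375 3.576
vertex 0.419 4.723 2.017
endloop
endfacet
facet normal -0.488 0.190 -0.852
outer loop
vertex 0.419 4.723 2.017
vertex 1.028 2.645 1.204
vertex -0.244 3.246 2.067
endloop
endfacet
facet normal 0.488 -0.190 0.852
outer loop
vertex 0.648 2.897 3.626
vertex 2.584 3.774 2.713
vertex 1.312 4.375 3.576
endloop
endfacet
facet normal -0.409 -0.912 0.031
outer loop
vertex 1.921 2.297 2.763
vertex 0.648 2.897 3.626
vertex 1.028 2.645 1.204
endloop
endfacet
facet normal 0.488 -0.190 0.852
outer loop
vertex 1.921 2.297 2.763
vertex 2.584 3.774 2.713
vertex 0.648 2.897 3.626
endloop
endfacet
facet normal 0.410 0.912 -0.031
outer loop
vertex 1.312 4.375 3.576
vertex 2.584 3.774 2.713
vertex 0.419 4.723 2.017
endloop
endfacet
facet normal -0.488 0.190 -0.852
outer loop
vertex 1.692 4.123 1.154
vertex 1.028 2.645 1.204
vertex 0.419 4.723 2.017
endloop
endfacet
facet normal 0.409 0.912 -0.030
outer loop
vertex 0.419 4.723 2.017
vertex 2.584 3.774 2.713
vertex 1.692 4.123 1.154
endloop
endfacet
facet normal 0.771 -0.364 -0.523
outer loop
vertex 1.692 4.123 1.154
vertex 1.921 2.297 2.763
vertex 1.028 2.645 1.204
endloop
endfacet
facet normal 0.771 -0.364 -0.523
outer loop
vertex 2.584 3.774 2.713
vertex 1.921 2.297 2.763
vertex 1.692 4.123 1.154
endloop
endfacet
facet normal -0.374 -0.388 0.842
outer loop
vertex -3.16 -3.359 2.697
vertex -5.051 -3.098 1.977
vertex -3.1 -5.24 1.858
endloop
endfacet
facet normal 0.927 -0.128 0.353
outer loop
vertex -2.329 -4.442 0.123
vertex -3.16 -3.359 2.697
vertex -3.1 -5.24 1.858
endloop
endfacet
facet normal -0.374 -0.387 0.843
outer loop
vertex -3.1 -5.24 1.858
vertex -5.051 -3.098 1.977
vertex -4.991 -4.979 1.139
endloop
endfacet
facet normal 0.029 -0.913 -0.407
outer loop
vertex -4.991 -4.979 1.139
vertex -2.329 -4.442 0.123
vertex -3.1 -5.24 1.858
endloop
endfacet
facet normal -0.029 0.913 0.407
outer loop
vertex -3.16 -3.359 2.697
vertex -4.28 -2.3 0.242
vertex -5.051 -3.098 1.977
endloop
endfacet
facet normal 0.927 -0.128 0.353
outer loop
vertex -2.389 -2.561 0.961
vertex -3.16 -3.359 2.697
vertex -2.329 -4.442 0.123
endloop
endfacet
facet normal -0.029 0.913 0.407
outer loop
vertex -2.389 -2.561 0.961
vertex -4.28 -2.3 0.242
vertex -3.16 -3.359 2.697
endloop
endfacet
facet normal -0.927 0.128 -0.353
outer loop
vertex -5.051 -3.098 1.977
vertex -4.28 -2.3 0.242
vertex -4.991 -4.979 1.139
endloop
endfacet
facet normal 0.029 -0.913 -0.407
outer loop
vertex -4.22 -4.181 -0.597
vertex -2.329 -4.442 0.123
vertex -4.991 -4.979 1.139
endloop
endfacet
facet normal -0.927 0.128 -0.353
outer loop
vertex -4.991 -4.979 1.139
vertex -4.28 -2.3 0.242
vertex -4.22 -4.181 -0.597
endloop
endfacet
facet normal 0.374 0.387 -0.843
outer loop
vertex -4.22 -4.181 -0.597
vertex -2.389 -2.561 0.961
vertex -2.329 -4.442 0.123
endloop
endfacet
facet normal 0.374 0.388 -0.843
outer loop
vertex -4.28 -2.3 0.242
vertex -2.389 -2.561 0.961
vertex -4.22 -4.181 -0.597
endloop
endfacet

endsolid


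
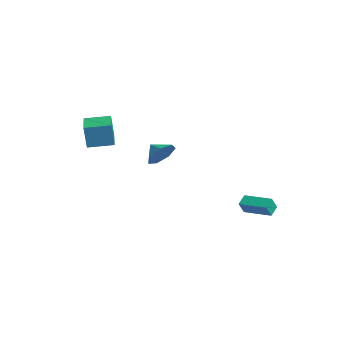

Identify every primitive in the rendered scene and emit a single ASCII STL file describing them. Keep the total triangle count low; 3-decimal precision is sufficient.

solid 
facet normal -0.917 0.397 0.047
outer loop
vertex -2.86 -4.015 2.369
vertex -2.22 -2.56 2.551
vertex -2.856 -3.821 0.801
endloop
endfacet
facet normal -0.400 -0.909 -0.114
outer loop
vertex -1.06 -4.6 0.709
vertex -2.86 -4.015 2.369
vertex -2.856 -3.821 0.801
endloop
endfacet
facet normal -0.917 0.397 0.047
outer loop
vertex -2.856 -3.821 0.801
vertex -2.22 -2.56 2.551
vertex -2.216 -2.366 0.983
endloop
endfacet
facet normal 0.003 0.123 -0.992
outer loop
vertex -2.216 -2.366 0.983
vertex -1.06 -4.6 0.709
vertex -2.856 -3.821 0.801
endloop
endfacet
facet normal -0.003 -0.123 0.992
outer loop
vertex -2.86 -4.015 2.369
vertex -0.424 -3.339 2.459
vertex -2.22 -2.56 2.551
endloop
endfacet
facet normal -0.400 -0.909 -0.114
outer loop
vertex -1.064 -4.794 2.277
vertex -2.86 -4.015 2.369
vertex -1.06 -4.6 0.709
endloop
endfacet
facet normal -0.003 -0.123 0.992
outer loop
vertex -1.064 -4.794 2.277
vertex -0.424 -3.339 2.459
vertex -2.86 -4.015 2.369
endloop
endfacet
facet normal 0.400 0.909 0.114
outer loop
vertex -2.22 -2.56 2.551
vertex -0.424 -3.339 2.459
vertex -2.216 -2.366 0.983
endloop
endfacet
facet normal 0.003 0.123 -0.992
outer loop
vertex -0.42 -3.145 0.891
vertex -1.06 -4.6 0.709
vertex -2.216 -2.366 0.983
endloop
endfacet
facet normal 0.400 0.909 0.114
outer loop
vertex -2.216 -2.366 0.983
vertex -0.424 -3.339 2.459
vertex -0.42 -3.145 0.891
endloop
endfacet
facet normal 0.917 -0.397 -0.047
outer loop
vertex -0.42 -3.145 0.891
vertex -1.064 -4.794 2.277
vertex -1.06 -4.6 0.709
endloop
endfacet
facet normal 0.917 -0.397 -0.047
outer loop
vertex -0.424 -3.339 2.459
vertex -1.064 -4.794 2.277
vertex -0.42 -3.145 0.891
endloop
endfacet
facet normal 0.795 0.299 -0.528
outer loop
vertex -1.422 1.024 -0.096
vertex -1.809 0.536 -0.954
vertex -1.97 1.533 -0.632
endloop
endfacet
facet normal -0.428 0.395 0.813
outer loop
vertex -1.422 1.024 -0.096
vertex -1.97 1.533 -0.632
vertex -2.691 0.204 -0.366
endloop
endfacet
facet normal 0.794 0.299 -0.529
outer loop
vertex -1.97 1.533 -0.632
vertex -1.809 0.536 -0.954
vertex -2.397 1.291 -1.41
endloop
endfacet
facet normal -0.815 0.501 0.292
outer loop
vertex -1.97 1.533 -0.632
vertex -2.397 1.291 -1.41
vertex -2.691 0.204 -0.366
endloop
endfacet
facet normal 0.794 0.299 -0.529
outer loop
vertex -2.397 1.291 -1.41
vertex -1.809 0.536 -0.954
vertex -2.381 0.48 -1.844
endloop
endfacet
facet normal -0.978 0.082 -0.190
outer loop
vertex -2.397 1.291 -1.41
vertex -2.381 0.48 -1.844
vertex -2.691 0.204 -0.366
endloop
endfacet
facet normal 0.794 0.298 -0.529
outer loop
vertex -2.381 0.48 -1.844
vertex -1.809 0.536 -0.954
vertex -1.935 -0.289 -1.608
endloop
endfacet
facet normal -0.795 -0.544 -0.268
outer loop
vertex -2.381 0.48 -1.844
vertex -1.935 -0.289 -1.608
vertex -2.691 0.204 -0.366
endloop
endfacet
facet normal 0.794 0.298 -0.529
outer loop
vertex -1.935 -0.289 -1.608
vertex -1.809 0.536 -0.954
vertex -1.394 -0.437 -0.879
endloop
endfacet
facet normal -0.403 -0.908 0.115
outer loop
vertex -1.935 -0.289 -1.608
vertex -1.394 -0.437 -0.879
vertex -2.691 0.204 -0.366
endloop
endfacet
facet normal 0.795 0.298 -0.529
outer loop
vertex -1.394 -0.437 -0.879
vertex -1.809 0.536 -0.954
vertex -1.165 0.147 -0.206
endloop
endfacet
facet normal -0.098 -0.735 0.671
outer loop
vertex -1.394 -0.437 -0.879
vertex -1.165 0.147 -0.206
vertex -2.691 0.204 -0.366
endloop
endfacet
facet normal 0.795 0.299 -0.528
outer loop
vertex -1.165 0.147 -0.206
vertex -1.809 0.536 -0.954
vertex -1.422 1.024 -0.096
endloop
endfacet
facet normal -0.109 -0.155 0.982
outer loop
vertex -1.165 0.147 -0.206
vertex -1.422 1.024 -0.096
vertex -2.691 0.204 -0.366
endloop
endfacet
facet normal -0.852 -0.519 -0.064
outer loop
vertex 3.488 2.937 -3.526
vertex 3.101 3.517 -3.077
vertex 3.259 3.413 -4.34
endloop
endfacet
facet normal 0.467 -0.700 -0.541
outer loop
vertex 4.819 4.363 -4.223
vertex 3.488 2.937 -3.526
vertex 3.259 3.413 -4.34
endloop
endfacet
facet normal -0.853 -0.519 -0.064
outer loop
vertex 3.259 3.413 -4.34
vertex 3.101 3.517 -3.077
vertex 2.872 3.994 -3.891
endloop
endfacet
facet normal -0.236 0.491 -0.839
outer loop
vertex 2.872 3.994 -3.891
vertex 4.819 4.363 -4.223
vertex 3.259 3.413 -4.34
endloop
endfacet
facet normal 0.236 -0.491 0.838
outer loop
vertex 3.488 2.937 -3.526
vertex 4.661 4.467 -2.96
vertex 3.101 3.517 -3.077
endloop
endfacet
facet normal 0.466 -0.700 -0.541
outer loop
vertex 5.048 3.886 -3.409
vertex 3.488 2.937 -3.526
vertex 4.819 4.363 -4.223
endloop
endfacet
facet normal 0.236 -0.491 0.839
outer loop
vertex 5.048 3.886 -3.409
vertex 4.661 4.467 -2.96
vertex 3.488 2.937 -3.526
endloop
endfacet
facet normal -0.467 0.700 0.541
outer loop
vertex 3.101 3.517 -3.077
vertex 4.661 4.467 -2.96
vertex 2.872 3.994 -3.891
endloop
endfacet
facet normal -0.236 0.491 -0.838
outer loop
vertex 4.432 4.943 -3.774
vertex 4.819 4.363 -4.223
vertex 2.872 3.994 -3.891
endloop
endfacet
facet normal -0.466 0.700 0.541
outer loop
vertex 2.872 3.994 -3.891
vertex 4.661 4.467 -2.96
vertex 4.432 4.943 -3.774
endloop
endfacet
facet normal 0.852 0.519 0.064
outer loop
vertex 4.432 4.943 -3.774
vertex 5.048 3.886 -3.409
vertex 4.819 4.363 -4.223
endloop
endfacet
facet normal 0.853 0.519 0.064
outer loop
vertex 4.661 4.467 -2.96
vertex 5.048 3.886 -3.409
vertex 4.432 4.943 -3.774
endloop
endfacet

endsolid


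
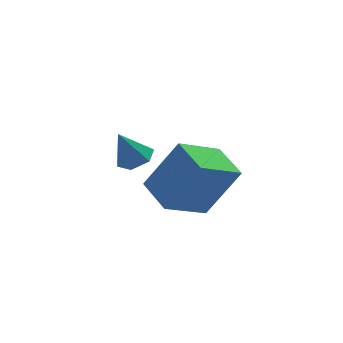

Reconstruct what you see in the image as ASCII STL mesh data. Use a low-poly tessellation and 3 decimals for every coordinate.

solid 
facet normal 0.408 -0.089 -0.909
outer loop
vertex 1.491 0.929 -1.315
vertex 0.99 0.942 -1.541
vertex 1.268 1.41 -1.462
endloop
endfacet
facet normal 0.585 0.473 0.659
outer loop
vertex 1.491 0.929 -1.315
vertex 1.268 1.41 -1.462
vertex 0.55 1.038 -0.559
endloop
endfacet
facet normal 0.408 -0.089 -0.909
outer loop
vertex 1.268 1.41 -1.462
vertex 0.99 0.942 -1.541
vertex 0.767 1.423 -1.688
endloop
endfacet
facet normal -0.111 0.947 0.301
outer loop
vertex 1.268 1.41 -1.462
vertex 0.767 1.423 -1.688
vertex 0.55 1.038 -0.559
endloop
endfacet
facet normal 0.407 -0.089 -0.909
outer loop
vertex 0.767 1.423 -1.688
vertex 0.99 0.942 -1.541
vertex 0.488 0.955 -1.767
endloop
endfacet
facet normal -0.860 0.511 0.009
outer loop
vertex 0.767 1.423 -1.688
vertex 0.488 0.955 -1.767
vertex 0.55 1.038 -0.559
endloop
endfacet
facet normal 0.407 -0.088 -0.909
outer loop
vertex 0.488 0.955 -1.767
vertex 0.99 0.942 -1.541
vertex 0.712 0.474 -1.62
endloop
endfacet
facet normal -0.913 -0.402 0.074
outer loop
vertex 0.488 0.955 -1.767
vertex 0.712 0.474 -1.62
vertex 0.55 1.038 -0.559
endloop
endfacet
facet normal 0.408 -0.089 -0.909
outer loop
vertex 0.712 0.474 -1.62
vertex 0.99 0.942 -1.541
vertex 1.213 0.461 -1.394
endloop
endfacet
facet normal -0.218 -0.875 0.432
outer loop
vertex 0.712 0.474 -1.62
vertex 1.213 0.461 -1.394
vertex 0.55 1.038 -0.559
endloop
endfacet
facet normal 0.408 -0.089 -0.909
outer loop
vertex 1.213 0.461 -1.394
vertex 0.99 0.942 -1.541
vertex 1.491 0.929 -1.315
endloop
endfacet
facet normal 0.532 -0.438 0.725
outer loop
vertex 1.213 0.461 -1.394
vertex 1.491 0.929 -1.315
vertex 0.55 1.038 -0.559
endloop
endfacet
facet normal -0.825 -0.249 0.508
outer loop
vertex 2.966 1.394 -2.729
vertex 2.751 2.592 -2.492
vertex 1.976 1.521 -4.274
endloop
endfacet
facet normal 0.173 -0.966 -0.190
outer loop
vertex 3.329 1.928 -5.108
vertex 2.966 1.394 -2.729
vertex 1.976 1.521 -4.274
endloop
endfacet
facet normal -0.825 -0.248 0.508
outer loop
vertex 1.976 1.521 -4.274
vertex 2.751 2.592 -2.492
vertex 1.761 2.719 -4.038
endloop
endfacet
facet normal -0.538 0.069 -0.840
outer loop
vertex 1.761 2.719 -4.038
vertex 3.329 1.928 -5.108
vertex 1.976 1.521 -4.274
endloop
endfacet
facet normal 0.539 -0.069 0.840
outer loop
vertex 2.966 1.394 -2.729
vertex 4.104 2.999 -3.326
vertex 2.751 2.592 -2.492
endloop
endfacet
facet normal 0.173 -0.966 -0.190
outer loop
vertex 4.319 1.801 -3.562
vertex 2.966 1.394 -2.729
vertex 3.329 1.928 -5.108
endloop
endfacet
facet normal 0.538 -0.069 0.840
outer loop
vertex 4.319 1.801 -3.562
vertex 4.104 2.999 -3.326
vertex 2.966 1.394 -2.729
endloop
endfacet
facet normal -0.173 0.966 0.190
outer loop
vertex 2.751 2.592 -2.492
vertex 4.104 2.999 -3.326
vertex 1.761 2.719 -4.038
endloop
endfacet
facet normal -0.538 0.070 -0.840
outer loop
vertex 3.114 3.126 -4.871
vertex 3.329 1.928 -5.108
vertex 1.761 2.719 -4.038
endloop
endfacet
facet normal -0.173 0.966 0.191
outer loop
vertex 1.761 2.719 -4.038
vertex 4.104 2.999 -3.326
vertex 3.114 3.126 -4.871
endloop
endfacet
facet normal 0.825 0.248 -0.508
outer loop
vertex 3.114 3.126 -4.871
vertex 4.319 1.801 -3.562
vertex 3.329 1.928 -5.108
endloop
endfacet
facet normal 0.825 0.248 -0.508
outer loop
vertex 4.104 2.999 -3.326
vertex 4.319 1.801 -3.562
vertex 3.114 3.126 -4.871
endloop
endfacet

endsolid


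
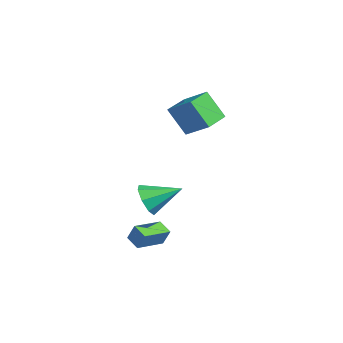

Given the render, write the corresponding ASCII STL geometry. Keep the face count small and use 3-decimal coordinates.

solid 
facet normal -0.831 -0.372 0.413
outer loop
vertex 0.638 -4.705 -1.735
vertex -0.067 -3.337 -1.921
vertex 0.324 -4.987 -2.62
endloop
endfacet
facet normal 0.455 -0.882 0.120
outer loop
vertex 1.047 -4.663 -2.979
vertex 0.638 -4.705 -1.735
vertex 0.324 -4.987 -2.62
endloop
endfacet
facet normal -0.831 -0.372 0.414
outer loop
vertex 0.324 -4.987 -2.62
vertex -0.067 -3.337 -1.921
vertex -0.381 -3.619 -2.805
endloop
endfacet
facet normal -0.320 -0.287 -0.903
outer loop
vertex -0.381 -3.619 -2.805
vertex 1.047 -4.663 -2.979
vertex 0.324 -4.987 -2.62
endloop
endfacet
facet normal 0.320 0.287 0.903
outer loop
vertex 0.638 -4.705 -1.735
vertex 0.656 -3.013 -2.28
vertex -0.067 -3.337 -1.921
endloop
endfacet
facet normal 0.455 -0.882 0.120
outer loop
vertex 1.361 -4.381 -2.095
vertex 0.638 -4.705 -1.735
vertex 1.047 -4.663 -2.979
endloop
endfacet
facet normal 0.321 0.287 0.903
outer loop
vertex 1.361 -4.381 -2.095
vertex 0.656 -3.013 -2.28
vertex 0.638 -4.705 -1.735
endloop
endfacet
facet normal -0.455 0.882 -0.120
outer loop
vertex -0.067 -3.337 -1.921
vertex 0.656 -3.013 -2.28
vertex -0.381 -3.619 -2.805
endloop
endfacet
facet normal -0.320 -0.288 -0.902
outer loop
vertex 0.342 -3.295 -3.165
vertex 1.047 -4.663 -2.979
vertex -0.381 -3.619 -2.805
endloop
endfacet
facet normal -0.455 0.882 -0.120
outer loop
vertex -0.381 -3.619 -2.805
vertex 0.656 -3.013 -2.28
vertex 0.342 -3.295 -3.165
endloop
endfacet
facet normal 0.831 0.372 -0.414
outer loop
vertex 0.342 -3.295 -3.165
vertex 1.361 -4.381 -2.095
vertex 1.047 -4.663 -2.979
endloop
endfacet
facet normal 0.831 0.372 -0.413
outer loop
vertex 0.656 -3.013 -2.28
vertex 1.361 -4.381 -2.095
vertex 0.342 -3.295 -3.165
endloop
endfacet
facet normal -0.232 -0.877 -0.421
outer loop
vertex -0.388 -3.562 -1.61
vertex -0.876 -3.816 -0.811
vertex -1.102 -3.36 -1.637
endloop
endfacet
facet normal 0.233 0.737 -0.634
outer loop
vertex -0.388 -3.562 -1.61
vertex -1.102 -3.36 -1.637
vertex -0.444 -2.184 -0.029
endloop
endfacet
facet normal -0.232 -0.877 -0.421
outer loop
vertex -1.102 -3.36 -1.637
vertex -0.876 -3.816 -0.811
vertex -1.684 -3.425 -1.18
endloop
endfacet
facet normal -0.419 0.806 -0.418
outer loop
vertex -1.102 -3.36 -1.637
vertex -1.684 -3.425 -1.18
vertex -0.444 -2.184 -0.029
endloop
endfacet
facet normal -0.232 -0.877 -0.420
outer loop
vertex -1.684 -3.425 -1.18
vertex -0.876 -3.816 -0.811
vertex -1.792 -3.719 -0.507
endloop
endfacet
facet normal -0.766 0.625 0.150
outer loop
vertex -1.684 -3.425 -1.18
vertex -1.792 -3.719 -0.507
vertex -0.444 -2.184 -0.029
endloop
endfacet
facet normal -0.232 -0.877 -0.421
outer loop
vertex -1.792 -3.719 -0.507
vertex -0.876 -3.816 -0.811
vertex -1.364 -4.07 -0.012
endloop
endfacet
facet normal -0.605 0.302 0.737
outer loop
vertex -1.792 -3.719 -0.507
vertex -1.364 -4.07 -0.012
vertex -0.444 -2.184 -0.029
endloop
endfacet
facet normal -0.232 -0.877 -0.421
outer loop
vertex -1.364 -4.07 -0.012
vertex -0.876 -3.816 -0.811
vertex -0.65 -4.272 0.015
endloop
endfacet
facet normal -0.031 0.024 0.999
outer loop
vertex -1.364 -4.07 -0.012
vertex -0.65 -4.272 0.015
vertex -0.444 -2.184 -0.029
endloop
endfacet
facet normal -0.231 -0.877 -0.421
outer loop
vertex -0.65 -4.272 0.015
vertex -0.876 -3.816 -0.811
vertex -0.069 -4.206 -0.442
endloop
endfacet
facet normal 0.621 -0.045 0.783
outer loop
vertex -0.65 -4.272 0.015
vertex -0.069 -4.206 -0.442
vertex -0.444 -2.184 -0.029
endloop
endfacet
facet normal -0.232 -0.877 -0.421
outer loop
vertex -0.069 -4.206 -0.442
vertex -0.876 -3.816 -0.811
vertex 0.04 -3.912 -1.115
endloop
endfacet
facet normal 0.967 0.135 0.216
outer loop
vertex -0.069 -4.206 -0.442
vertex 0.04 -3.912 -1.115
vertex -0.444 -2.184 -0.029
endloop
endfacet
facet normal -0.231 -0.877 -0.420
outer loop
vertex 0.04 -3.912 -1.115
vertex -0.876 -3.816 -0.811
vertex -0.388 -3.562 -1.61
endloop
endfacet
facet normal 0.806 0.460 -0.372
outer loop
vertex 0.04 -3.912 -1.115
vertex -0.388 -3.562 -1.61
vertex -0.444 -2.184 -0.029
endloop
endfacet
facet normal -0.293 -0.438 0.850
outer loop
vertex -2.854 -1.227 4.623
vertex -3.961 -0.141 4.8
vertex -3.868 -2.126 3.81
endloop
endfacet
facet normal 0.708 -0.697 -0.113
outer loop
vertex -3.339 -1.339 2.28
vertex -2.854 -1.227 4.623
vertex -3.868 -2.126 3.81
endloop
endfacet
facet normal -0.293 -0.438 0.850
outer loop
vertex -3.868 -2.126 3.81
vertex -3.961 -0.141 4.8
vertex -4.974 -1.041 3.987
endloop
endfacet
facet normal -0.641 -0.569 -0.515
outer loop
vertex -4.974 -1.041 3.987
vertex -3.339 -1.339 2.28
vertex -3.868 -2.126 3.81
endloop
endfacet
facet normal 0.641 0.570 0.515
outer loop
vertex -2.854 -1.227 4.623
vertex -3.432 0.646 3.27
vertex -3.961 -0.141 4.8
endloop
endfacet
facet normal 0.709 -0.696 -0.114
outer loop
vertex -2.326 -0.439 3.093
vertex -2.854 -1.227 4.623
vertex -3.339 -1.339 2.28
endloop
endfacet
facet normal 0.641 0.570 0.515
outer loop
vertex -2.326 -0.439 3.093
vertex -3.432 0.646 3.27
vertex -2.854 -1.227 4.623
endloop
endfacet
facet normal -0.709 0.696 0.113
outer loop
vertex -3.961 -0.141 4.8
vertex -3.432 0.646 3.27
vertex -4.974 -1.041 3.987
endloop
endfacet
facet normal -0.641 -0.570 -0.515
outer loop
vertex -4.446 -0.253 2.457
vertex -3.339 -1.339 2.28
vertex -4.974 -1.041 3.987
endloop
endfacet
facet normal -0.709 0.696 0.114
outer loop
vertex -4.974 -1.041 3.987
vertex -3.432 0.646 3.27
vertex -4.446 -0.253 2.457
endloop
endfacet
facet normal 0.293 0.438 -0.850
outer loop
vertex -4.446 -0.253 2.457
vertex -2.326 -0.439 3.093
vertex -3.339 -1.339 2.28
endloop
endfacet
facet normal 0.293 0.438 -0.850
outer loop
vertex -3.432 0.646 3.27
vertex -2.326 -0.439 3.093
vertex -4.446 -0.253 2.457
endloop
endfacet

endsolid


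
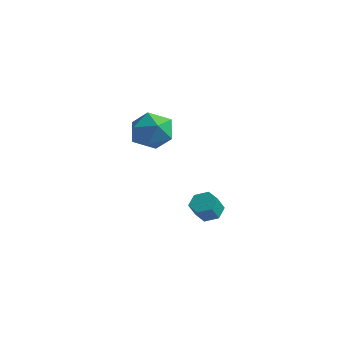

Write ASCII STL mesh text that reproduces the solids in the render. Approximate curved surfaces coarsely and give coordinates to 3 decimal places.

solid 
facet normal -0.030 0.567 -0.823
outer loop
vertex -0.734 2.216 -3.498
vertex -1.395 2.416 -3.336
vertex -0.843 2.793 -3.097
endloop
endfacet
facet normal 0.988 0.144 0.062
outer loop
vertex -0.734 2.216 -3.498
vertex -0.843 2.793 -3.097
vertex -0.703 1.644 -2.666
endloop
endfacet
facet normal 0.988 0.144 0.062
outer loop
vertex -0.703 1.644 -2.666
vertex -0.843 2.793 -3.097
vertex -0.812 2.22 -2.266
endloop
endfacet
facet normal 0.030 -0.566 0.824
outer loop
vertex -0.703 1.644 -2.666
vertex -0.812 2.22 -2.266
vertex -1.365 1.844 -2.504
endloop
endfacet
facet normal -0.031 0.567 -0.823
outer loop
vertex -0.843 2.793 -3.097
vertex -1.395 2.416 -3.336
vertex -1.504 2.992 -2.935
endloop
endfacet
facet normal 0.361 0.774 0.520
outer loop
vertex -0.843 2.793 -3.097
vertex -1.504 2.992 -2.935
vertex -0.812 2.22 -2.266
endloop
endfacet
facet normal 0.361 0.774 0.520
outer loop
vertex -0.812 2.22 -2.266
vertex -1.504 2.992 -2.935
vertex -1.474 2.42 -2.104
endloop
endfacet
facet normal 0.030 -0.566 0.824
outer loop
vertex -0.812 2.22 -2.266
vertex -1.474 2.42 -2.104
vertex -1.365 1.844 -2.504
endloop
endfacet
facet normal -0.030 0.567 -0.823
outer loop
vertex -1.504 2.992 -2.935
vertex -1.395 2.416 -3.336
vertex -2.057 2.616 -3.174
endloop
endfacet
facet normal -0.627 0.631 0.457
outer loop
vertex -1.504 2.992 -2.935
vertex -2.057 2.616 -3.174
vertex -1.474 2.42 -2.104
endloop
endfacet
facet normal -0.627 0.631 0.457
outer loop
vertex -1.474 2.42 -2.104
vertex -2.057 2.616 -3.174
vertex -2.026 2.044 -2.342
endloop
endfacet
facet normal 0.031 -0.566 0.824
outer loop
vertex -1.474 2.42 -2.104
vertex -2.026 2.044 -2.342
vertex -1.365 1.844 -2.504
endloop
endfacet
facet normal -0.030 0.566 -0.824
outer loop
vertex -2.057 2.616 -3.174
vertex -1.395 2.416 -3.336
vertex -1.948 2.04 -3.574
endloop
endfacet
facet normal -0.988 -0.144 -0.062
outer loop
vertex -2.057 2.616 -3.174
vertex -1.948 2.04 -3.574
vertex -2.026 2.044 -2.342
endloop
endfacet
facet normal -0.988 -0.143 -0.062
outer loop
vertex -2.026 2.044 -2.342
vertex -1.948 2.04 -3.574
vertex -1.917 1.467 -2.743
endloop
endfacet
facet normal 0.030 -0.567 0.823
outer loop
vertex -2.026 2.044 -2.342
vertex -1.917 1.467 -2.743
vertex -1.365 1.844 -2.504
endloop
endfacet
facet normal -0.030 0.566 -0.824
outer loop
vertex -1.948 2.04 -3.574
vertex -1.395 2.416 -3.336
vertex -1.286 1.84 -3.736
endloop
endfacet
facet normal -0.361 -0.774 -0.520
outer loop
vertex -1.948 2.04 -3.574
vertex -1.286 1.84 -3.736
vertex -1.917 1.467 -2.743
endloop
endfacet
facet normal -0.361 -0.774 -0.520
outer loop
vertex -1.917 1.467 -2.743
vertex -1.286 1.84 -3.736
vertex -1.256 1.268 -2.905
endloop
endfacet
facet normal 0.031 -0.567 0.823
outer loop
vertex -1.917 1.467 -2.743
vertex -1.256 1.268 -2.905
vertex -1.365 1.844 -2.504
endloop
endfacet
facet normal -0.031 0.566 -0.824
outer loop
vertex -1.286 1.84 -3.736
vertex -1.395 2.416 -3.336
vertex -0.734 2.216 -3.498
endloop
endfacet
facet normal 0.627 -0.631 -0.457
outer loop
vertex -1.286 1.84 -3.736
vertex -0.734 2.216 -3.498
vertex -1.256 1.268 -2.905
endloop
endfacet
facet normal 0.627 -0.631 -0.457
outer loop
vertex -1.256 1.268 -2.905
vertex -0.734 2.216 -3.498
vertex -0.703 1.644 -2.666
endloop
endfacet
facet normal 0.030 -0.567 0.823
outer loop
vertex -1.256 1.268 -2.905
vertex -0.703 1.644 -2.666
vertex -1.365 1.844 -2.504
endloop
endfacet
facet normal -0.689 0.306 0.657
outer loop
vertex -2.763 0.165 3.099
vertex -3.302 -0.817 2.991
vertex -2.503 -0.697 3.774
endloop
endfacet
facet normal -0.056 0.605 0.794
outer loop
vertex -2.763 0.165 3.099
vertex -2.503 -0.697 3.774
vertex -1.687 -0.054 3.342
endloop
endfacet
facet normal 0.148 0.966 0.213
outer loop
vertex -2.763 0.165 3.099
vertex -1.687 -0.054 3.342
vertex -1.981 0.223 2.292
endloop
endfacet
facet normal -0.358 0.890 -0.283
outer loop
vertex -2.763 0.165 3.099
vertex -1.981 0.223 2.292
vertex -2.979 -0.248 2.075
endloop
endfacet
facet normal -0.876 0.482 -0.010
outer loop
vertex -2.763 0.165 3.099
vertex -2.979 -0.248 2.075
vertex -3.302 -0.817 2.991
endloop
endfacet
facet normal 0.415 0.082 0.906
outer loop
vertex -1.687 -0.054 3.342
vertex -2.503 -0.697 3.774
vertex -1.561 -1.172 3.385
endloop
endfacet
facet normal -0.609 -0.402 0.683
outer loop
vertex -2.503 -0.697 3.774
vertex -3.302 -0.817 2.991
vertex -2.559 -1.643 3.168
endloop
endfacet
facet normal -0.911 -0.118 -0.395
outer loop
vertex -3.302 -0.817 2.991
vertex -2.979 -0.248 2.075
vertex -2.853 -1.366 2.118
endloop
endfacet
facet normal -0.073 0.541 -0.838
outer loop
vertex -2.979 -0.248 2.075
vertex -1.981 0.223 2.292
vertex -2.037 -0.723 1.686
endloop
endfacet
facet normal 0.747 0.664 -0.034
outer loop
vertex -1.981 0.223 2.292
vertex -1.687 -0.054 3.342
vertex -1.238 -0.603 2.469
endloop
endfacet
facet normal 0.358 -0.890 0.283
outer loop
vertex -1.777 -1.585 2.361
vertex -1.561 -1.172 3.385
vertex -2.559 -1.643 3.168
endloop
endfacet
facet normal -0.148 -0.966 -0.213
outer loop
vertex -1.777 -1.585 2.361
vertex -2.559 -1.643 3.168
vertex -2.853 -1.366 2.118
endloop
endfacet
facet normal 0.056 -0.605 -0.794
outer loop
vertex -1.777 -1.585 2.361
vertex -2.853 -1.366 2.118
vertex -2.037 -0.723 1.686
endloop
endfacet
facet normal 0.689 -0.306 -0.657
outer loop
vertex -1.777 -1.585 2.361
vertex -2.037 -0.723 1.686
vertex -1.238 -0.603 2.469
endloop
endfacet
facet normal 0.876 -0.482 0.010
outer loop
vertex -1.777 -1.585 2.361
vertex -1.238 -0.603 2.469
vertex -1.561 -1.172 3.385
endloop
endfacet
facet normal 0.073 -0.541 0.838
outer loop
vertex -2.559 -1.643 3.168
vertex -1.561 -1.172 3.385
vertex -2.503 -0.697 3.774
endloop
endfacet
facet normal -0.747 -0.664 0.034
outer loop
vertex -2.853 -1.366 2.118
vertex -2.559 -1.643 3.168
vertex -3.302 -0.817 2.991
endloop
endfacet
facet normal -0.415 -0.082 -0.906
outer loop
vertex -2.037 -0.723 1.686
vertex -2.853 -1.366 2.118
vertex -2.979 -0.248 2.075
endloop
endfacet
facet normal 0.609 0.402 -0.683
outer loop
vertex -1.238 -0.603 2.469
vertex -2.037 -0.723 1.686
vertex -1.981 0.223 2.292
endloop
endfacet
facet normal 0.911 0.118 0.395
outer loop
vertex -1.561 -1.172 3.385
vertex -1.238 -0.603 2.469
vertex -1.687 -0.054 3.342
endloop
endfacet

endsolid


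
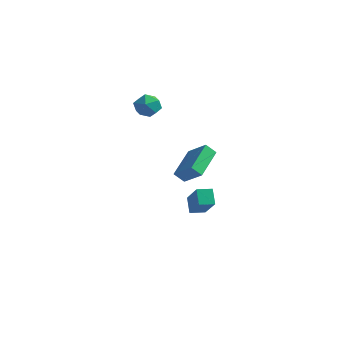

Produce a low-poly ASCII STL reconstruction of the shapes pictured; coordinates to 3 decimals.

solid 
facet normal -0.554 0.447 -0.702
outer loop
vertex -0.875 0.267 -3.934
vertex -0.215 0.945 -4.023
vertex -0.351 -0.348 -4.739
endloop
endfacet
facet normal -0.694 -0.714 0.093
outer loop
vertex 0.835 -1.305 -3.237
vertex -0.875 0.267 -3.934
vertex -0.351 -0.348 -4.739
endloop
endfacet
facet normal -0.555 0.447 -0.702
outer loop
vertex -0.351 -0.348 -4.739
vertex -0.215 0.945 -4.023
vertex 0.308 0.331 -4.828
endloop
endfacet
facet normal 0.460 -0.539 -0.706
outer loop
vertex 0.308 0.331 -4.828
vertex 0.835 -1.305 -3.237
vertex -0.351 -0.348 -4.739
endloop
endfacet
facet normal -0.459 0.539 0.706
outer loop
vertex -0.875 0.267 -3.934
vertex 0.971 -0.012 -2.521
vertex -0.215 0.945 -4.023
endloop
endfacet
facet normal -0.694 -0.714 0.093
outer loop
vertex 0.312 -0.691 -2.432
vertex -0.875 0.267 -3.934
vertex 0.835 -1.305 -3.237
endloop
endfacet
facet normal -0.459 0.538 0.706
outer loop
vertex 0.312 -0.691 -2.432
vertex 0.971 -0.012 -2.521
vertex -0.875 0.267 -3.934
endloop
endfacet
facet normal 0.694 0.714 -0.093
outer loop
vertex -0.215 0.945 -4.023
vertex 0.971 -0.012 -2.521
vertex 0.308 0.331 -4.828
endloop
endfacet
facet normal 0.459 -0.539 -0.706
outer loop
vertex 1.495 -0.627 -3.326
vertex 0.835 -1.305 -3.237
vertex 0.308 0.331 -4.828
endloop
endfacet
facet normal 0.694 0.714 -0.093
outer loop
vertex 0.308 0.331 -4.828
vertex 0.971 -0.012 -2.521
vertex 1.495 -0.627 -3.326
endloop
endfacet
facet normal 0.554 -0.448 0.702
outer loop
vertex 1.495 -0.627 -3.326
vertex 0.312 -0.691 -2.432
vertex 0.835 -1.305 -3.237
endloop
endfacet
facet normal 0.555 -0.446 0.702
outer loop
vertex 0.971 -0.012 -2.521
vertex 0.312 -0.691 -2.432
vertex 1.495 -0.627 -3.326
endloop
endfacet
facet normal -0.604 -0.358 0.712
outer loop
vertex 2.493 -5.012 1.946
vertex 2.231 -3.006 2.731
vertex 1.273 -4.807 1.013
endloop
endfacet
facet normal 0.121 -0.925 -0.361
outer loop
vertex 1.769 -4.514 0.429
vertex 2.493 -5.012 1.946
vertex 1.273 -4.807 1.013
endloop
endfacet
facet normal -0.604 -0.358 0.712
outer loop
vertex 1.273 -4.807 1.013
vertex 2.231 -3.006 2.731
vertex 1.011 -2.801 1.798
endloop
endfacet
facet normal -0.787 0.133 -0.602
outer loop
vertex 1.011 -2.801 1.798
vertex 1.769 -4.514 0.429
vertex 1.273 -4.807 1.013
endloop
endfacet
facet normal 0.787 -0.133 0.602
outer loop
vertex 2.493 -5.012 1.946
vertex 2.727 -2.713 2.147
vertex 2.231 -3.006 2.731
endloop
endfacet
facet normal 0.121 -0.925 -0.361
outer loop
vertex 2.989 -4.719 1.362
vertex 2.493 -5.012 1.946
vertex 1.769 -4.514 0.429
endloop
endfacet
facet normal 0.787 -0.133 0.602
outer loop
vertex 2.989 -4.719 1.362
vertex 2.727 -2.713 2.147
vertex 2.493 -5.012 1.946
endloop
endfacet
facet normal -0.121 0.925 0.361
outer loop
vertex 2.231 -3.006 2.731
vertex 2.727 -2.713 2.147
vertex 1.011 -2.801 1.798
endloop
endfacet
facet normal -0.787 0.133 -0.602
outer loop
vertex 1.507 -2.508 1.214
vertex 1.769 -4.514 0.429
vertex 1.011 -2.801 1.798
endloop
endfacet
facet normal -0.121 0.925 0.361
outer loop
vertex 1.011 -2.801 1.798
vertex 2.727 -2.713 2.147
vertex 1.507 -2.508 1.214
endloop
endfacet
facet normal 0.604 0.358 -0.712
outer loop
vertex 1.507 -2.508 1.214
vertex 2.989 -4.719 1.362
vertex 1.769 -4.514 0.429
endloop
endfacet
facet normal 0.604 0.358 -0.712
outer loop
vertex 2.727 -2.713 2.147
vertex 2.989 -4.719 1.362
vertex 1.507 -2.508 1.214
endloop
endfacet
facet normal -0.492 0.865 0.100
outer loop
vertex -3.0 -0.364 3.261
vertex -3.471 -0.713 3.963
vertex -2.68 -0.28 4.113
endloop
endfacet
facet normal 0.164 0.974 -0.158
outer loop
vertex -3.0 -0.364 3.261
vertex -2.68 -0.28 4.113
vertex -2.11 -0.487 3.429
endloop
endfacet
facet normal 0.228 0.604 -0.764
outer loop
vertex -3.0 -0.364 3.261
vertex -2.11 -0.487 3.429
vertex -2.548 -1.048 2.855
endloop
endfacet
facet normal -0.390 0.266 -0.882
outer loop
vertex -3.0 -0.364 3.261
vertex -2.548 -1.048 2.855
vertex -3.39 -1.188 3.185
endloop
endfacet
facet normal -0.835 0.427 -0.348
outer loop
vertex -3.0 -0.364 3.261
vertex -3.39 -1.188 3.185
vertex -3.471 -0.713 3.963
endloop
endfacet
facet normal 0.632 0.710 0.312
outer loop
vertex -2.11 -0.487 3.429
vertex -2.68 -0.28 4.113
vertex -2.03 -0.912 4.235
endloop
endfacet
facet normal -0.430 0.533 0.728
outer loop
vertex -2.68 -0.28 4.113
vertex -3.471 -0.713 3.963
vertex -2.872 -1.052 4.565
endloop
endfacet
facet normal -0.984 -0.176 0.005
outer loop
vertex -3.471 -0.713 3.963
vertex -3.39 -1.188 3.185
vertex -3.31 -1.613 3.991
endloop
endfacet
facet normal -0.264 -0.438 -0.860
outer loop
vertex -3.39 -1.188 3.185
vertex -2.548 -1.048 2.855
vertex -2.74 -1.82 3.307
endloop
endfacet
facet normal 0.735 0.111 -0.669
outer loop
vertex -2.548 -1.048 2.855
vertex -2.11 -0.487 3.429
vertex -1.949 -1.387 3.457
endloop
endfacet
facet normal 0.390 -0.266 0.882
outer loop
vertex -2.42 -1.736 4.159
vertex -2.03 -0.912 4.235
vertex -2.872 -1.052 4.565
endloop
endfacet
facet normal -0.228 -0.604 0.764
outer loop
vertex -2.42 -1.736 4.159
vertex -2.872 -1.052 4.565
vertex -3.31 -1.613 3.991
endloop
endfacet
facet normal -0.164 -0.974 0.158
outer loop
vertex -2.42 -1.736 4.159
vertex -3.31 -1.613 3.991
vertex -2.74 -1.82 3.307
endloop
endfacet
facet normal 0.492 -0.865 -0.100
outer loop
vertex -2.42 -1.736 4.159
vertex -2.74 -1.82 3.307
vertex -1.949 -1.387 3.457
endloop
endfacet
facet normal 0.835 -0.427 0.348
outer loop
vertex -2.42 -1.736 4.159
vertex -1.949 -1.387 3.457
vertex -2.03 -0.912 4.235
endloop
endfacet
facet normal 0.264 0.438 0.860
outer loop
vertex -2.872 -1.052 4.565
vertex -2.03 -0.912 4.235
vertex -2.68 -0.28 4.113
endloop
endfacet
facet normal -0.735 -0.111 0.669
outer loop
vertex -3.31 -1.613 3.991
vertex -2.872 -1.052 4.565
vertex -3.471 -0.713 3.963
endloop
endfacet
facet normal -0.632 -0.710 -0.312
outer loop
vertex -2.74 -1.82 3.307
vertex -3.31 -1.613 3.991
vertex -3.39 -1.188 3.185
endloop
endfacet
facet normal 0.430 -0.533 -0.728
outer loop
vertex -1.949 -1.387 3.457
vertex -2.74 -1.82 3.307
vertex -2.548 -1.048 2.855
endloop
endfacet
facet normal 0.984 0.176 -0.005
outer loop
vertex -2.03 -0.912 4.235
vertex -1.949 -1.387 3.457
vertex -2.11 -0.487 3.429
endloop
endfacet

endsolid


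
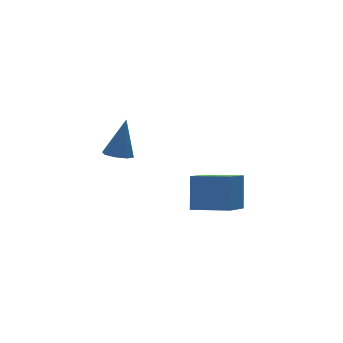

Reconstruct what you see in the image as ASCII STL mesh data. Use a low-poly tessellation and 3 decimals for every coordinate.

solid 
facet normal -0.645 -0.643 0.414
outer loop
vertex 2.48 -3.835 -1.582
vertex 1.204 -2.684 -1.782
vertex 2.125 -4.503 -3.171
endloop
endfacet
facet normal 0.738 -0.665 0.115
outer loop
vertex 3.536 -3.096 -4.078
vertex 2.48 -3.835 -1.582
vertex 2.125 -4.503 -3.171
endloop
endfacet
facet normal -0.645 -0.643 0.414
outer loop
vertex 2.125 -4.503 -3.171
vertex 1.204 -2.684 -1.782
vertex 0.849 -3.352 -3.371
endloop
endfacet
facet normal -0.201 -0.380 -0.903
outer loop
vertex 0.849 -3.352 -3.371
vertex 3.536 -3.096 -4.078
vertex 2.125 -4.503 -3.171
endloop
endfacet
facet normal 0.201 0.380 0.903
outer loop
vertex 2.48 -3.835 -1.582
vertex 2.615 -1.277 -2.689
vertex 1.204 -2.684 -1.782
endloop
endfacet
facet normal 0.738 -0.665 0.115
outer loop
vertex 3.891 -2.428 -2.489
vertex 2.48 -3.835 -1.582
vertex 3.536 -3.096 -4.078
endloop
endfacet
facet normal 0.201 0.380 0.903
outer loop
vertex 3.891 -2.428 -2.489
vertex 2.615 -1.277 -2.689
vertex 2.48 -3.835 -1.582
endloop
endfacet
facet normal -0.738 0.665 -0.115
outer loop
vertex 1.204 -2.684 -1.782
vertex 2.615 -1.277 -2.689
vertex 0.849 -3.352 -3.371
endloop
endfacet
facet normal -0.201 -0.380 -0.903
outer loop
vertex 2.26 -1.945 -4.278
vertex 3.536 -3.096 -4.078
vertex 0.849 -3.352 -3.371
endloop
endfacet
facet normal -0.738 0.665 -0.115
outer loop
vertex 0.849 -3.352 -3.371
vertex 2.615 -1.277 -2.689
vertex 2.26 -1.945 -4.278
endloop
endfacet
facet normal 0.645 0.643 -0.414
outer loop
vertex 2.26 -1.945 -4.278
vertex 3.891 -2.428 -2.489
vertex 3.536 -3.096 -4.078
endloop
endfacet
facet normal 0.645 0.643 -0.414
outer loop
vertex 2.615 -1.277 -2.689
vertex 3.891 -2.428 -2.489
vertex 2.26 -1.945 -4.278
endloop
endfacet
facet normal -0.273 -0.138 -0.952
outer loop
vertex -1.882 -3.733 0.499
vertex -2.385 -3.33 0.585
vertex -1.766 -3.26 0.397
endloop
endfacet
facet normal 0.972 -0.222 0.076
outer loop
vertex -1.882 -3.733 0.499
vertex -1.766 -3.26 0.397
vertex -1.875 -3.07 2.355
endloop
endfacet
facet normal -0.273 -0.141 -0.952
outer loop
vertex -1.766 -3.26 0.397
vertex -2.385 -3.33 0.585
vertex -2.013 -2.828 0.404
endloop
endfacet
facet normal 0.868 0.496 0.000
outer loop
vertex -1.766 -3.26 0.397
vertex -2.013 -2.828 0.404
vertex -1.875 -3.07 2.355
endloop
endfacet
facet normal -0.275 -0.140 -0.951
outer loop
vertex -2.013 -2.828 0.404
vertex -2.385 -3.33 0.585
vertex -2.478 -2.69 0.518
endloop
endfacet
facet normal 0.305 0.948 0.096
outer loop
vertex -2.013 -2.828 0.404
vertex -2.478 -2.69 0.518
vertex -1.875 -3.07 2.355
endloop
endfacet
facet normal -0.274 -0.139 -0.951
outer loop
vertex -2.478 -2.69 0.518
vertex -2.385 -3.33 0.585
vertex -2.888 -2.927 0.671
endloop
endfacet
facet normal -0.388 0.869 0.307
outer loop
vertex -2.478 -2.69 0.518
vertex -2.888 -2.927 0.671
vertex -1.875 -3.07 2.355
endloop
endfacet
facet normal -0.274 -0.139 -0.952
outer loop
vertex -2.888 -2.927 0.671
vertex -2.385 -3.33 0.585
vertex -3.003 -3.4 0.773
endloop
endfacet
facet normal -0.804 0.305 0.510
outer loop
vertex -2.888 -2.927 0.671
vertex -3.003 -3.4 0.773
vertex -1.875 -3.07 2.355
endloop
endfacet
facet normal -0.273 -0.141 -0.951
outer loop
vertex -3.003 -3.4 0.773
vertex -2.385 -3.33 0.585
vertex -2.756 -3.832 0.766
endloop
endfacet
facet normal -0.700 -0.410 0.585
outer loop
vertex -3.003 -3.4 0.773
vertex -2.756 -3.832 0.766
vertex -1.875 -3.07 2.355
endloop
endfacet
facet normal -0.275 -0.140 -0.951
outer loop
vertex -2.756 -3.832 0.766
vertex -2.385 -3.33 0.585
vertex -2.291 -3.97 0.652
endloop
endfacet
facet normal -0.136 -0.862 0.489
outer loop
vertex -2.756 -3.832 0.766
vertex -2.291 -3.97 0.652
vertex -1.875 -3.07 2.355
endloop
endfacet
facet normal -0.275 -0.140 -0.951
outer loop
vertex -2.291 -3.97 0.652
vertex -2.385 -3.33 0.585
vertex -1.882 -3.733 0.499
endloop
endfacet
facet normal 0.557 -0.783 0.277
outer loop
vertex -2.291 -3.97 0.652
vertex -1.882 -3.733 0.499
vertex -1.875 -3.07 2.355
endloop
endfacet

endsolid
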